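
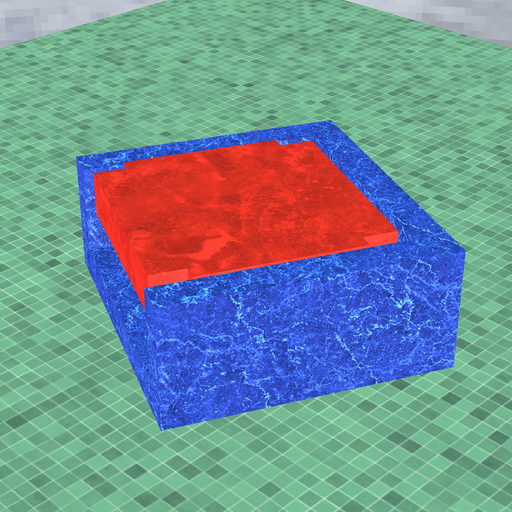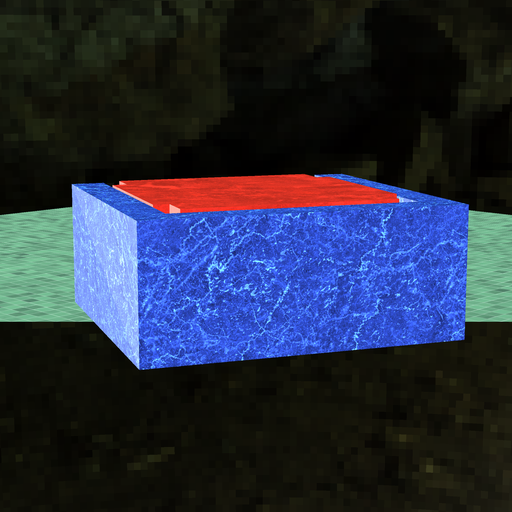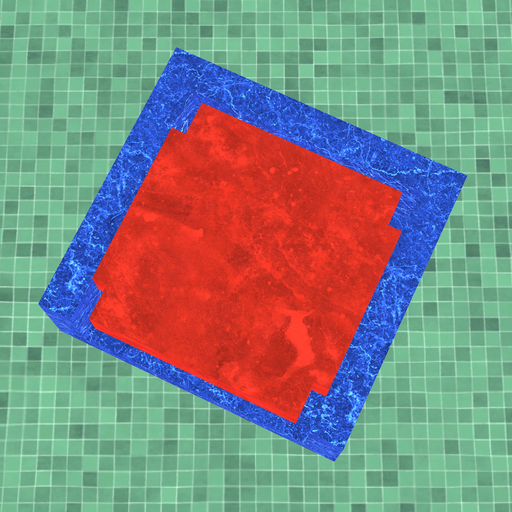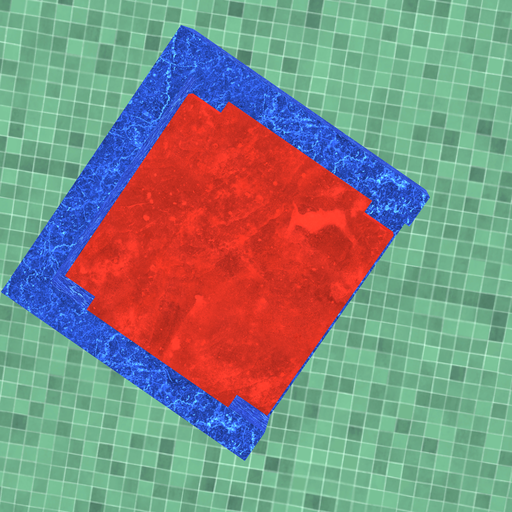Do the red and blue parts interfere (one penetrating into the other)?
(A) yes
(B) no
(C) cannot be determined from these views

(B) no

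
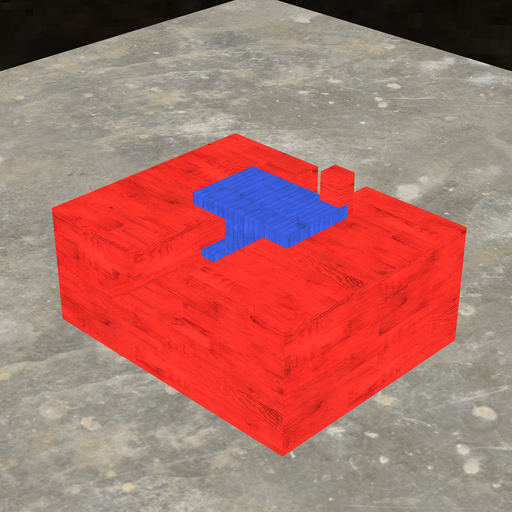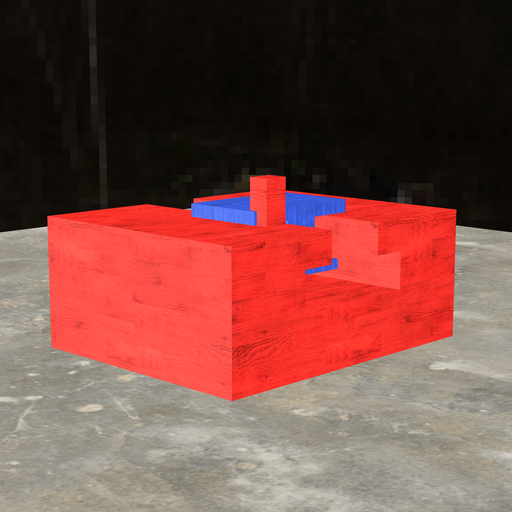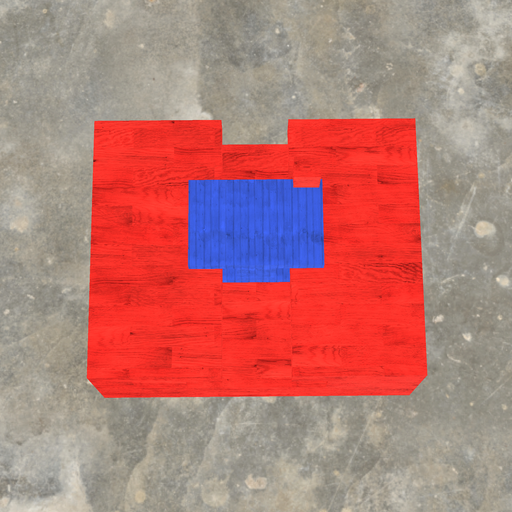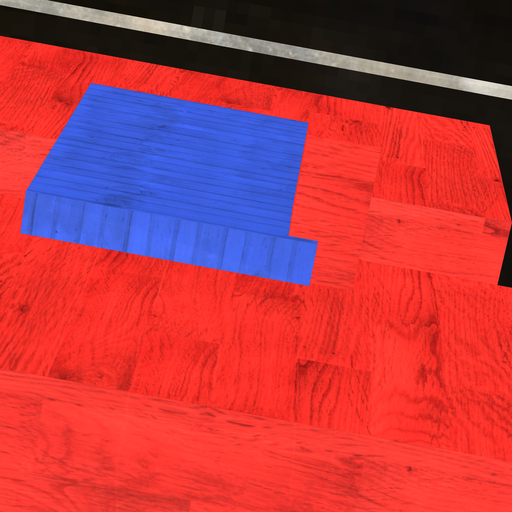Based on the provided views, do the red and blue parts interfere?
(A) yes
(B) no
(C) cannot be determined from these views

(A) yes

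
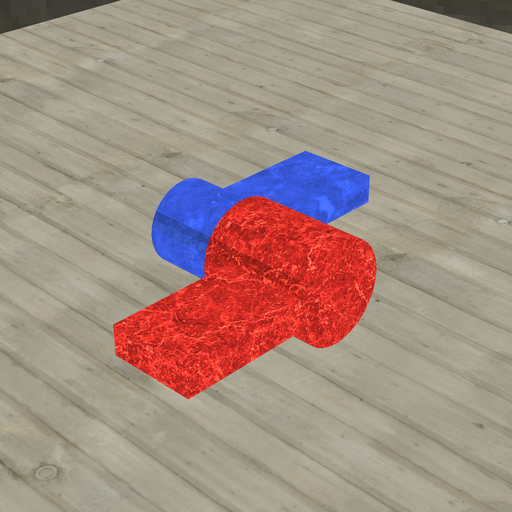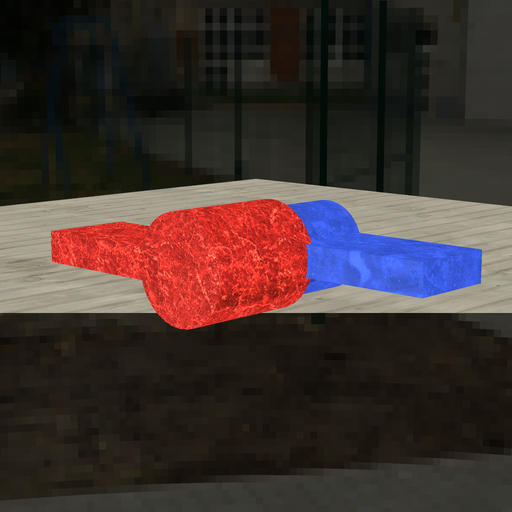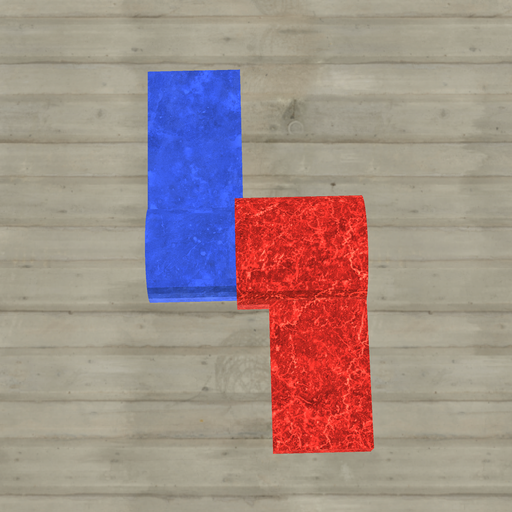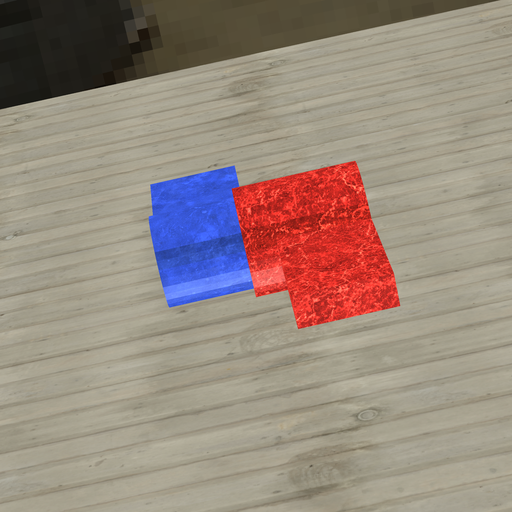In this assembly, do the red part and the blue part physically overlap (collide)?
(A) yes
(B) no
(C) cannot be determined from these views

(A) yes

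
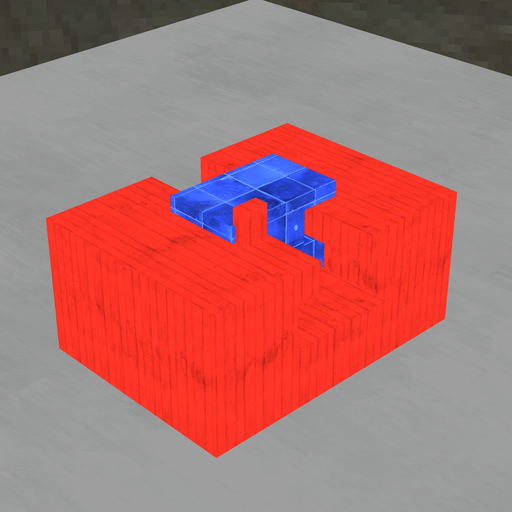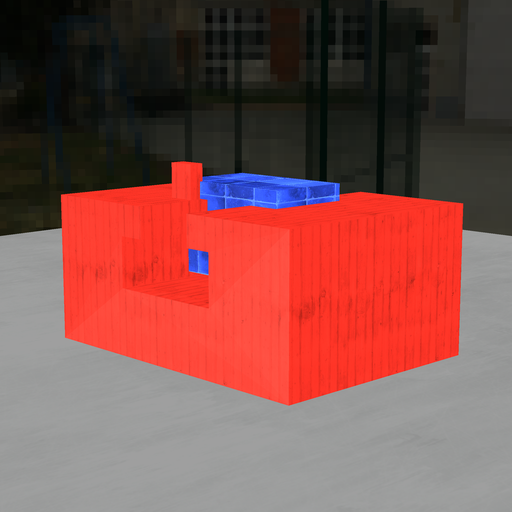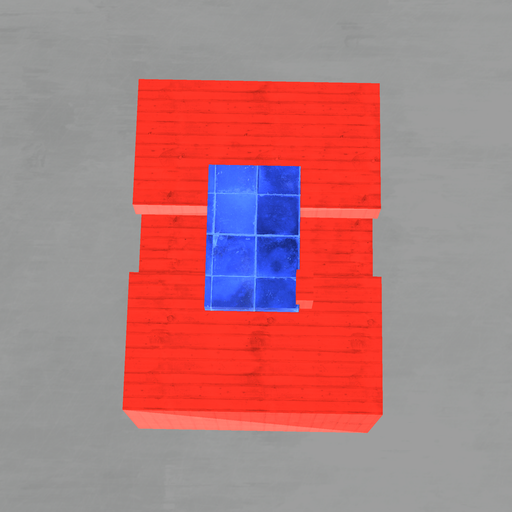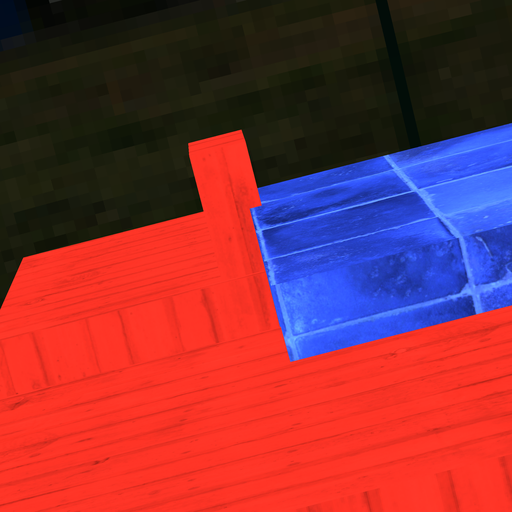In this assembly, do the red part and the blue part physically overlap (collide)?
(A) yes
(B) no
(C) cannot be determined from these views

(A) yes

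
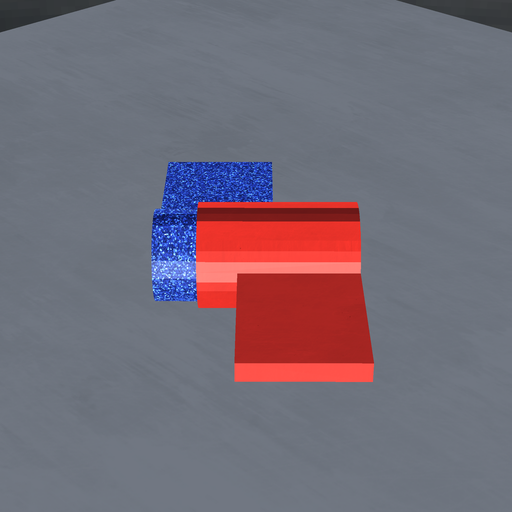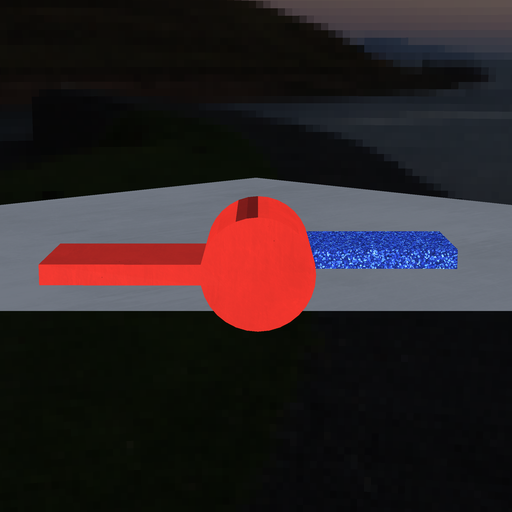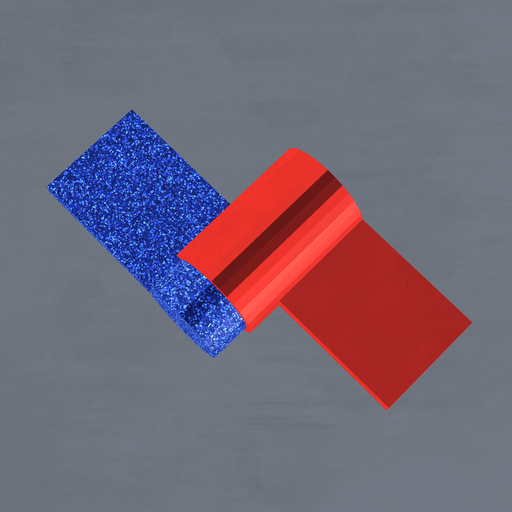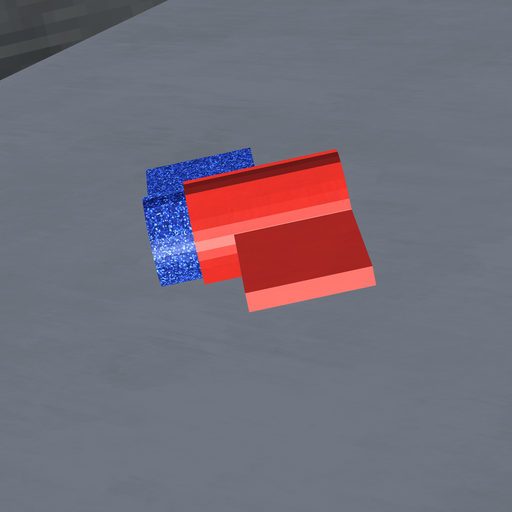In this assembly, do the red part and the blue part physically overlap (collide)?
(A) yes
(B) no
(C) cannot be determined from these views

(A) yes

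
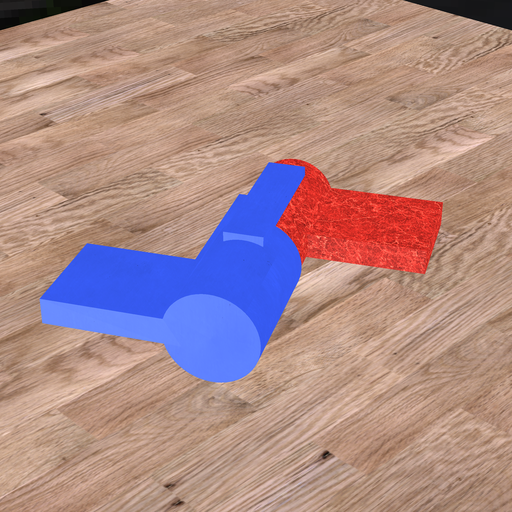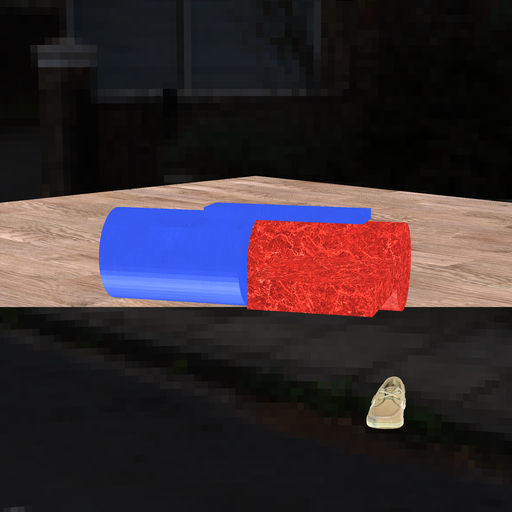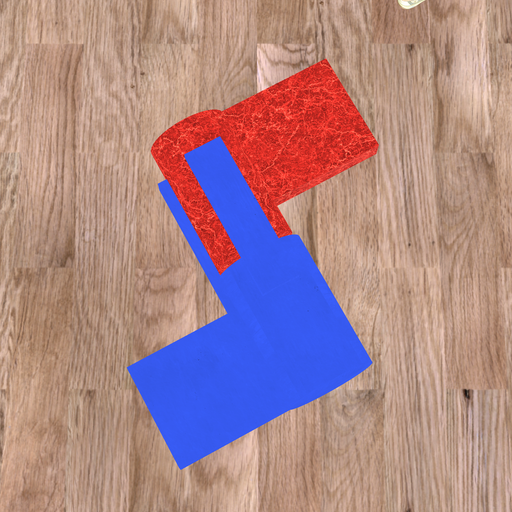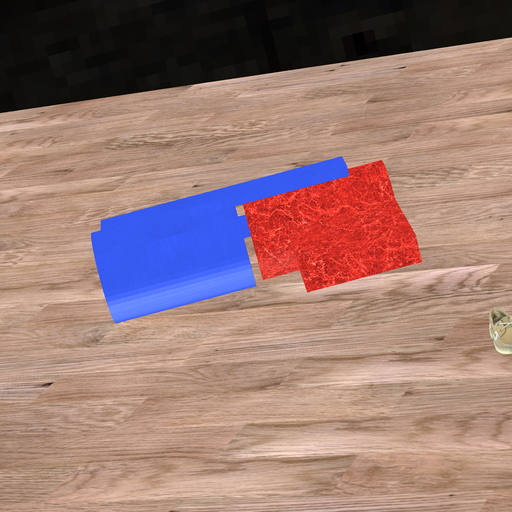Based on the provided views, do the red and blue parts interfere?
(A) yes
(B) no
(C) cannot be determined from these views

(B) no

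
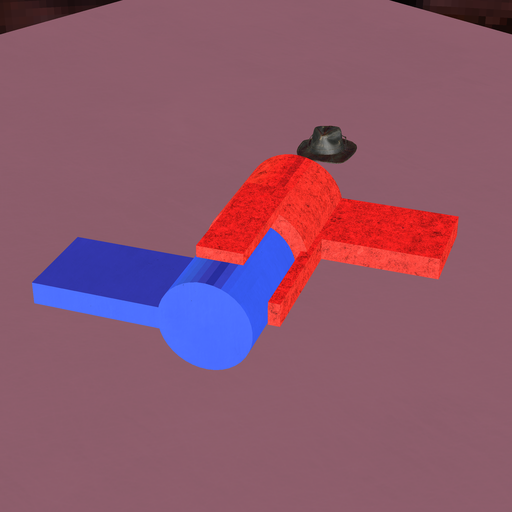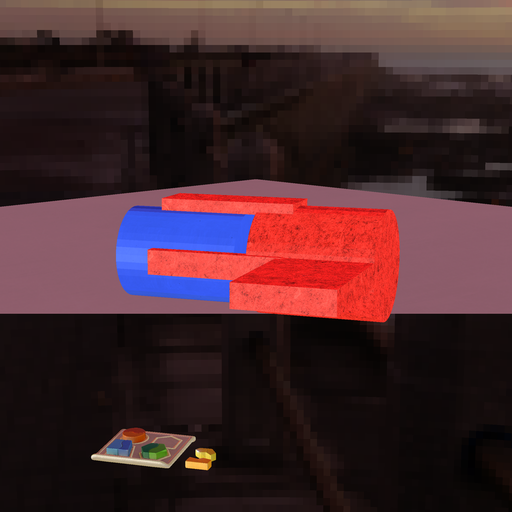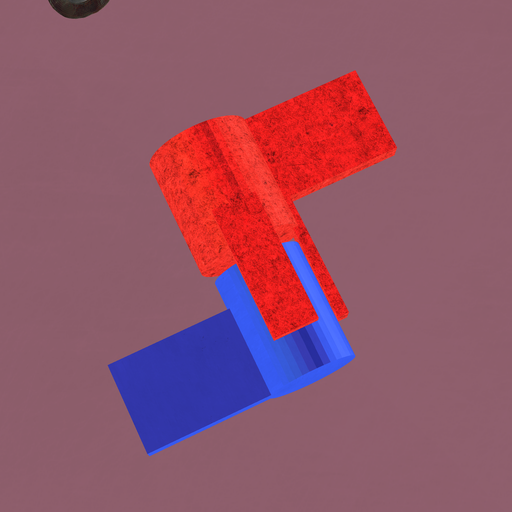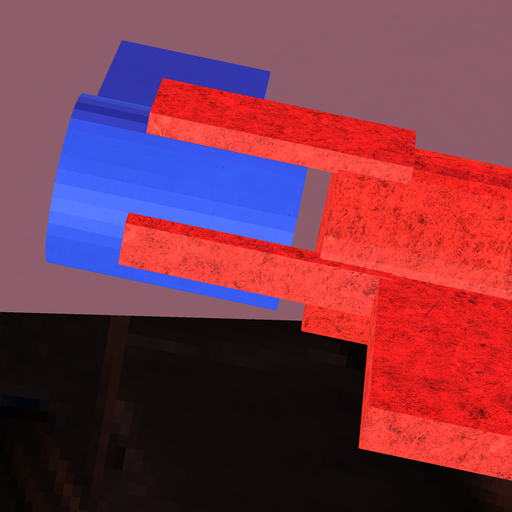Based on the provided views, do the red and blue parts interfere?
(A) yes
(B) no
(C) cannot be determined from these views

(B) no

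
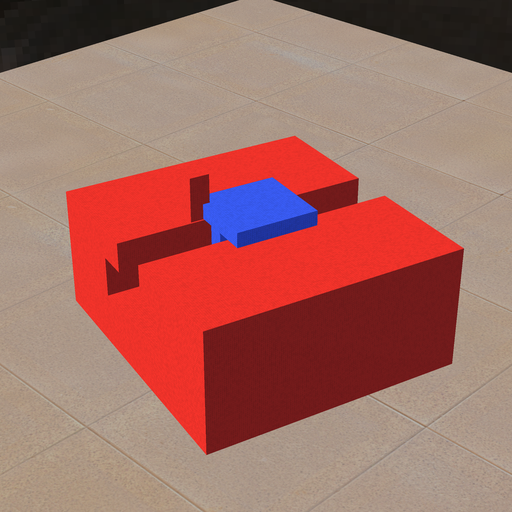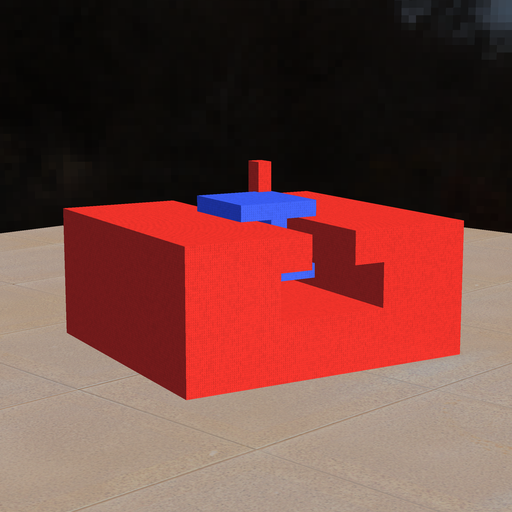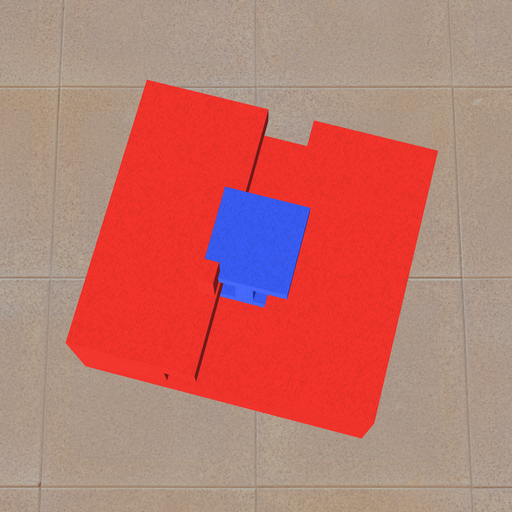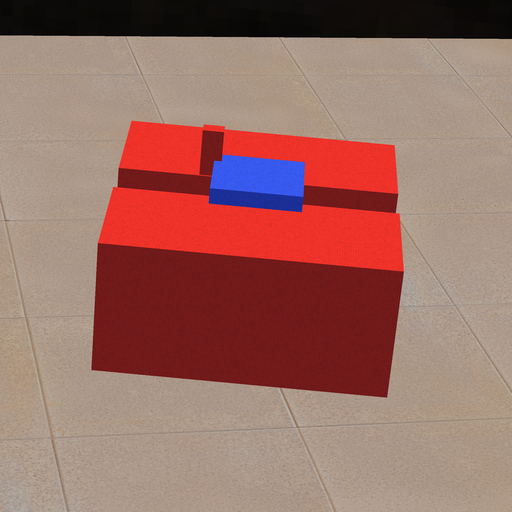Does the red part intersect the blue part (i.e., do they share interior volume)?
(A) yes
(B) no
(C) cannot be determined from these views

(A) yes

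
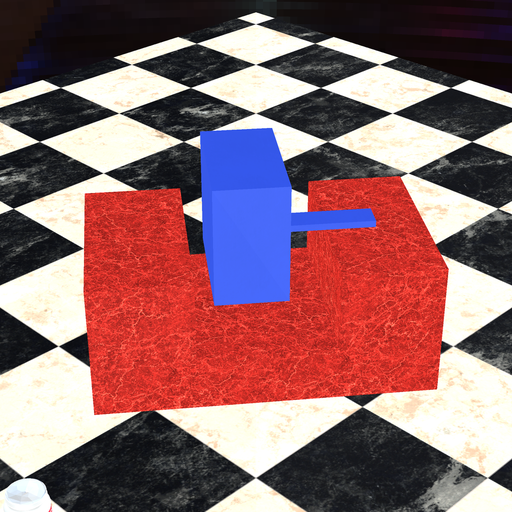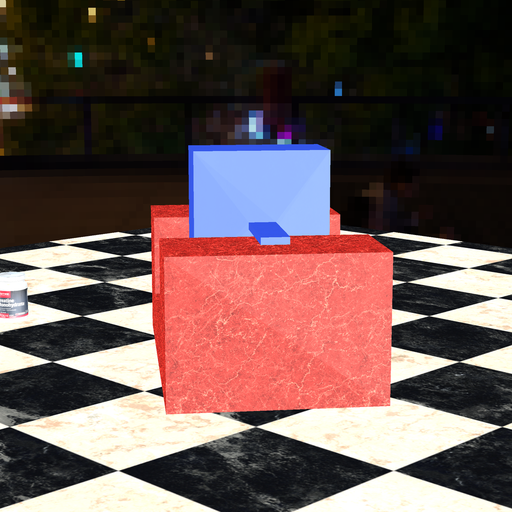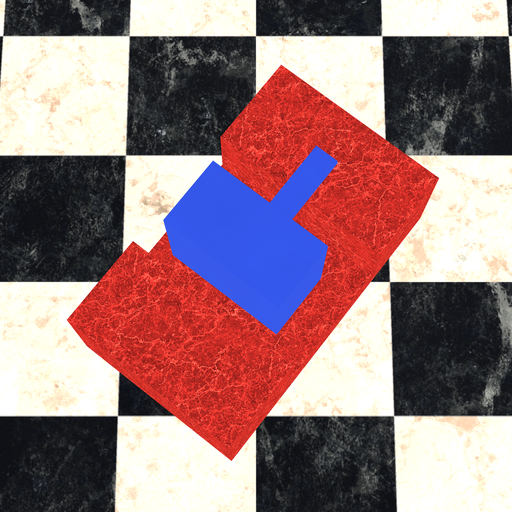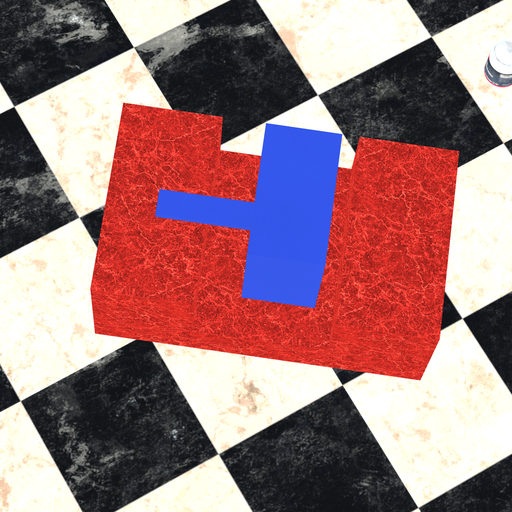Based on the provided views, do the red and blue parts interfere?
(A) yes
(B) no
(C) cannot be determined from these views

(B) no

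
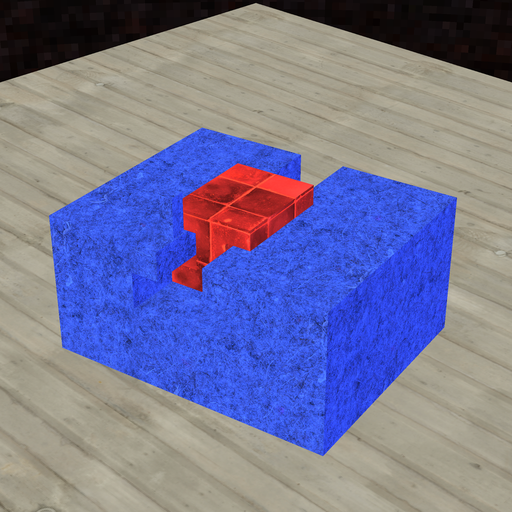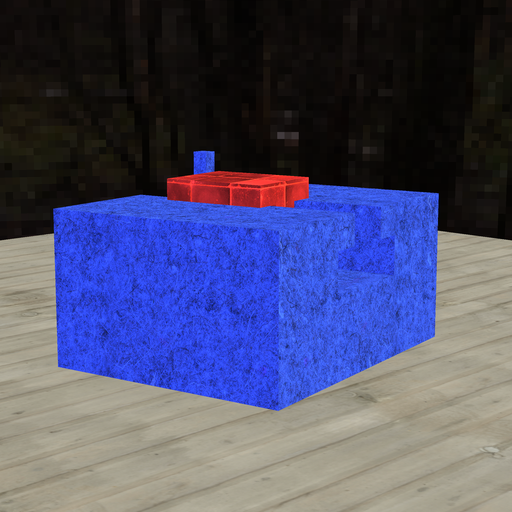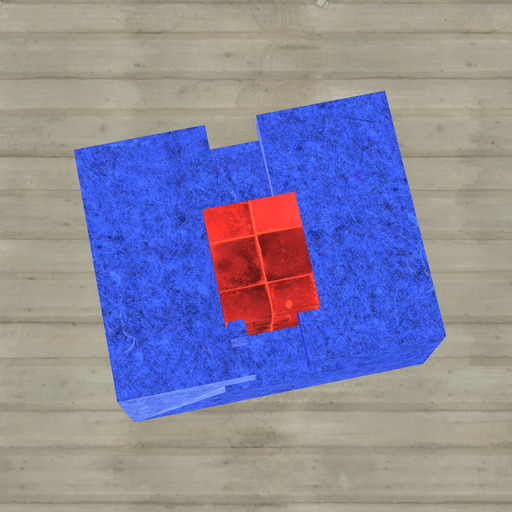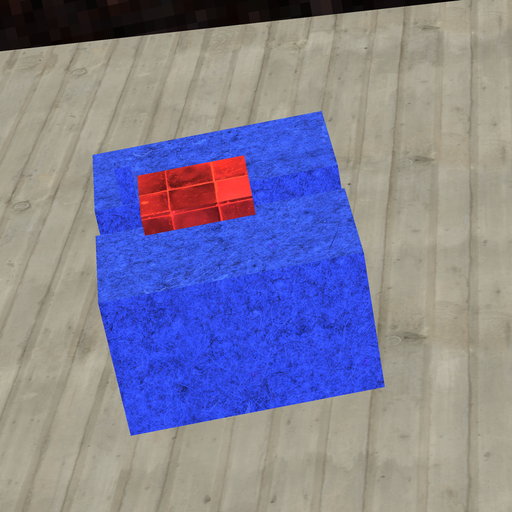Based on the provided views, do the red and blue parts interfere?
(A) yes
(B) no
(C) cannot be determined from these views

(B) no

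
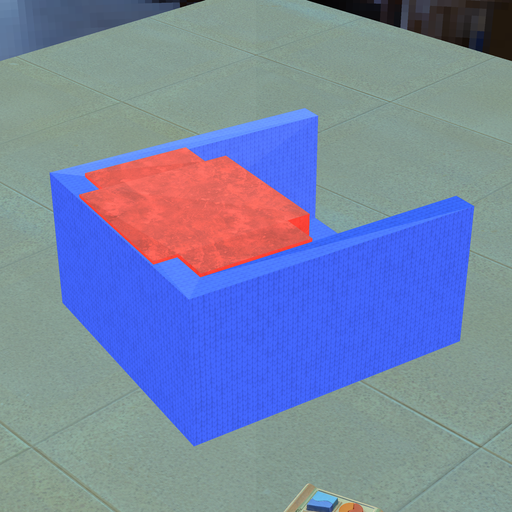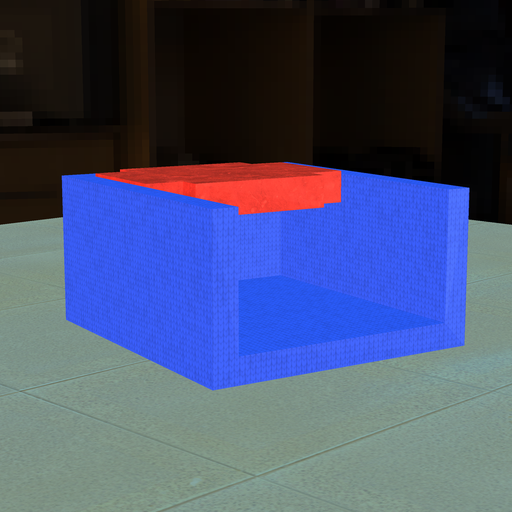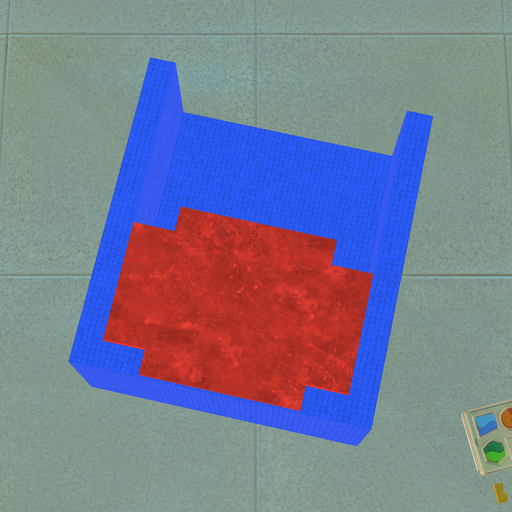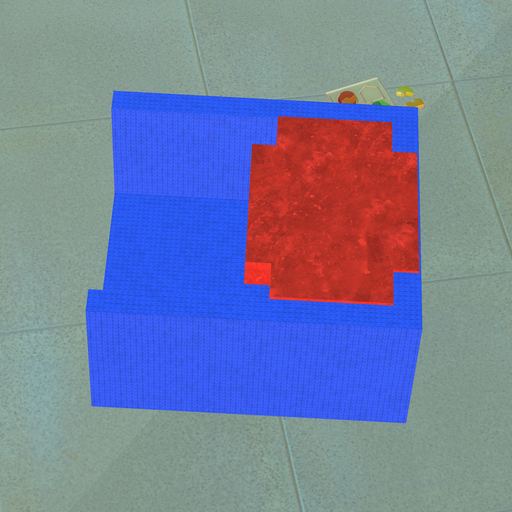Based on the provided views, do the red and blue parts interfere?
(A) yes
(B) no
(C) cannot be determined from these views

(A) yes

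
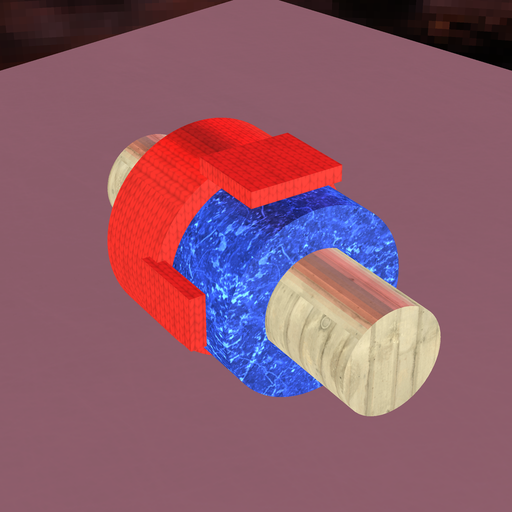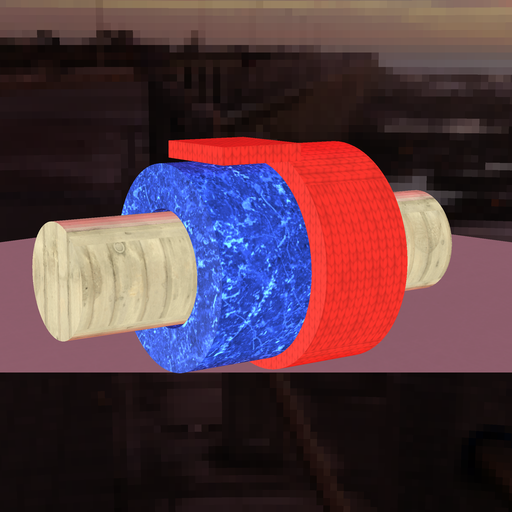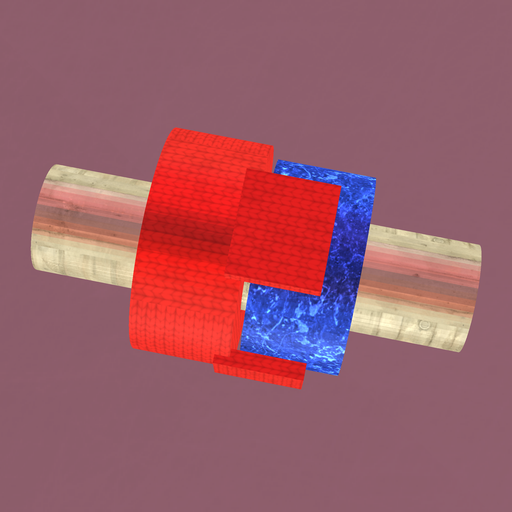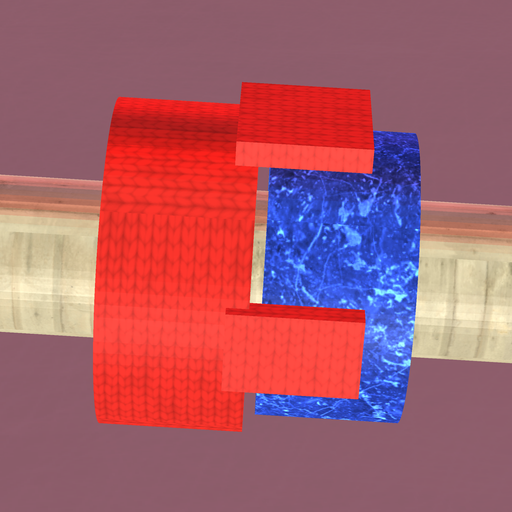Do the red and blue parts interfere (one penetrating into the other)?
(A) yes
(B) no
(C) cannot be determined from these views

(B) no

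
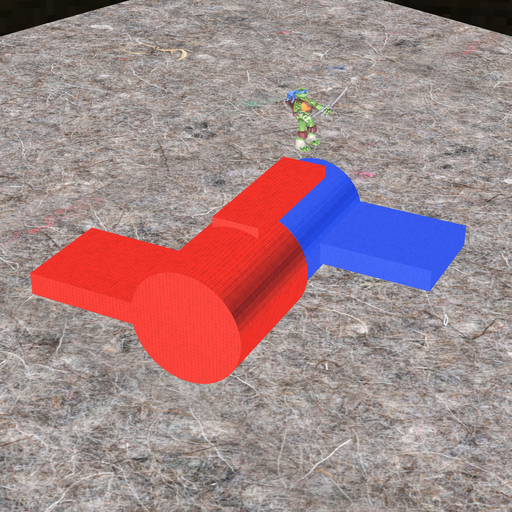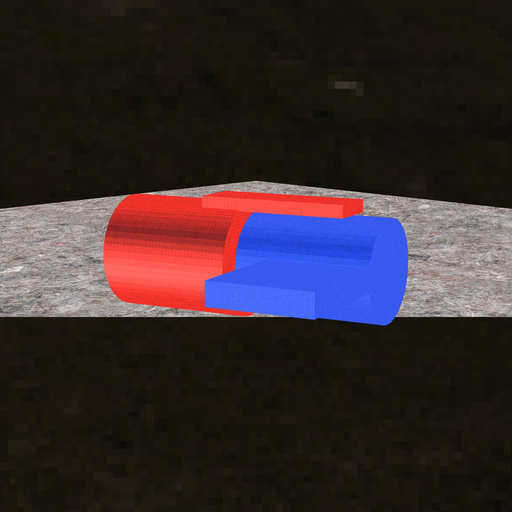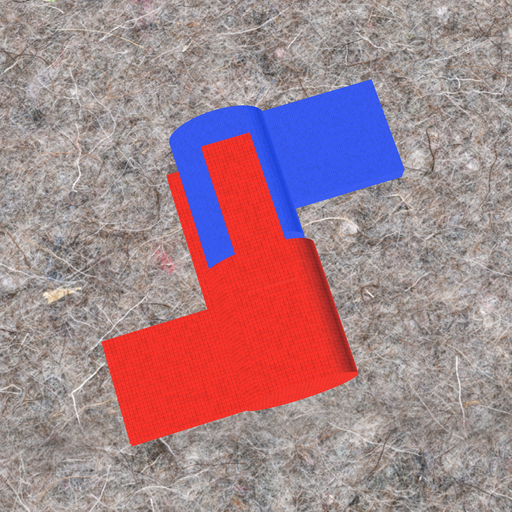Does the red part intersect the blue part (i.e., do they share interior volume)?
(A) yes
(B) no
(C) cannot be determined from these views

(B) no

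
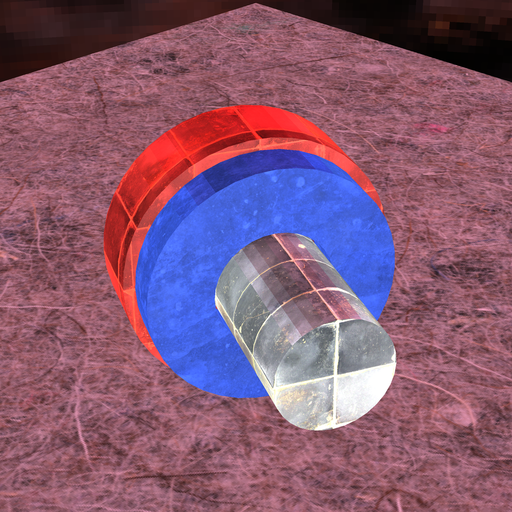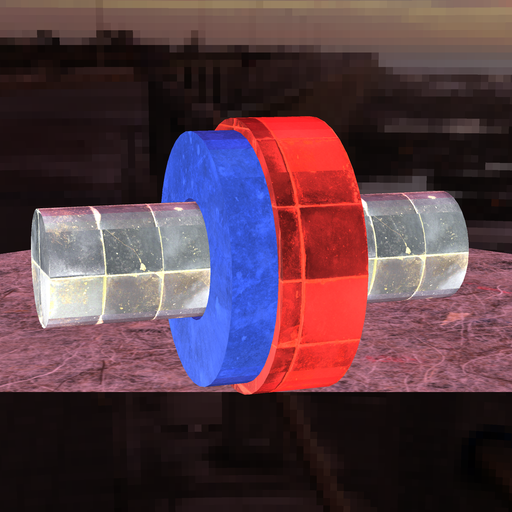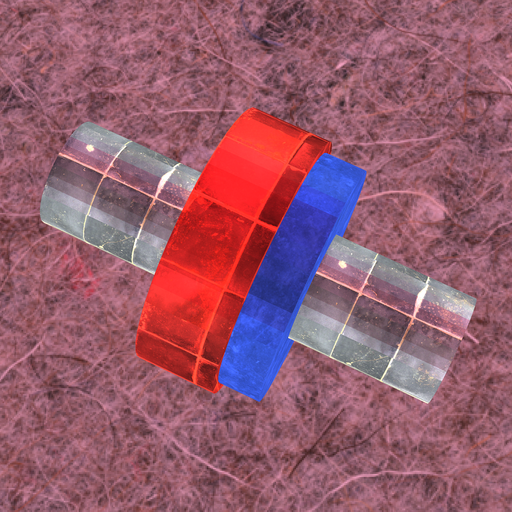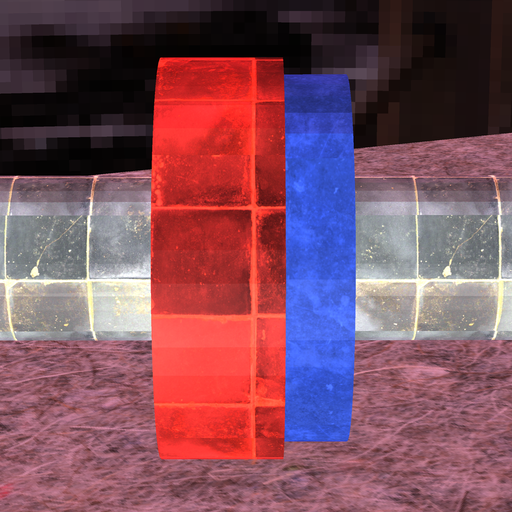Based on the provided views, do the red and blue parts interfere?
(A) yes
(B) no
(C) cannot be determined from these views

(A) yes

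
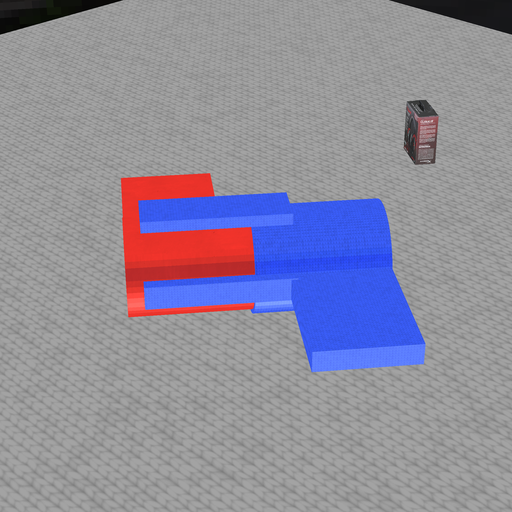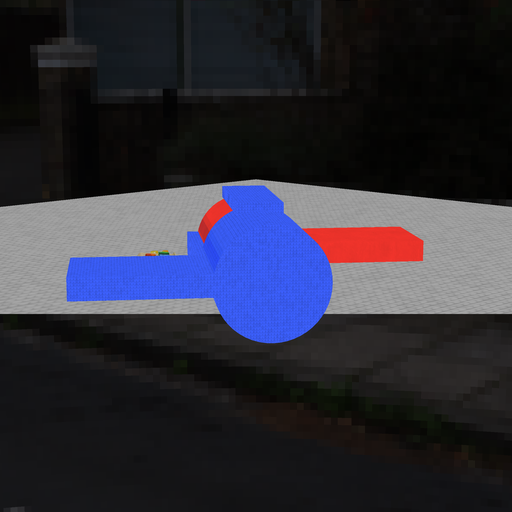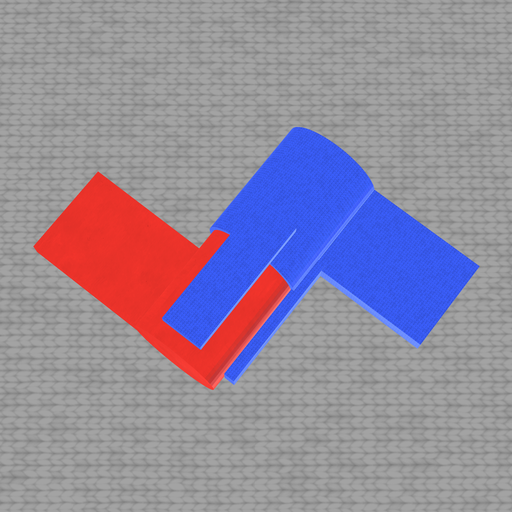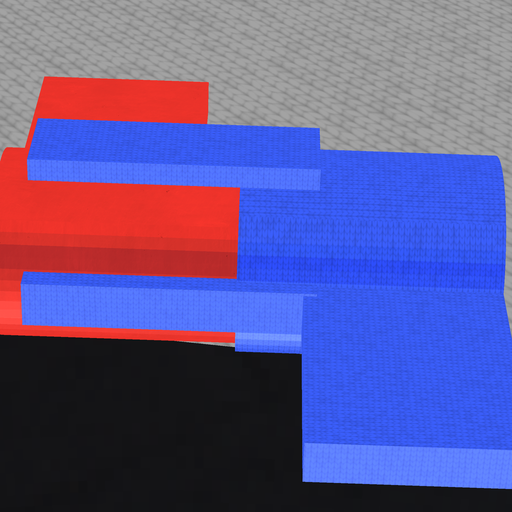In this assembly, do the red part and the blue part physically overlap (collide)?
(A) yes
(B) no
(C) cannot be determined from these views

(A) yes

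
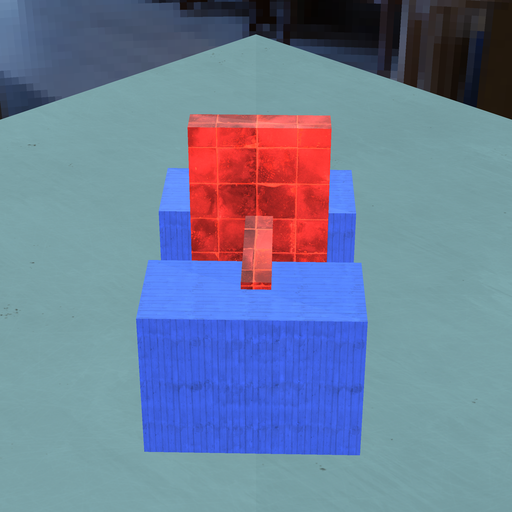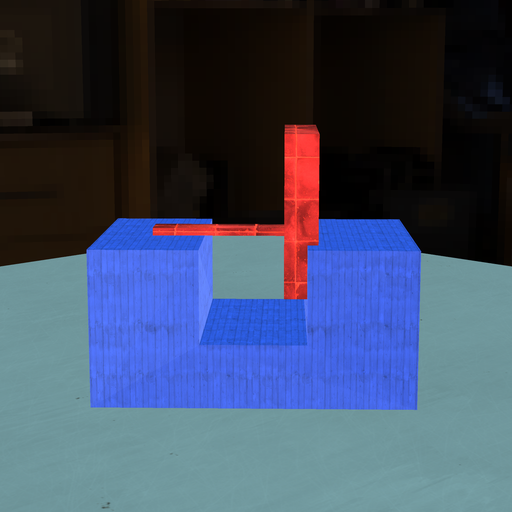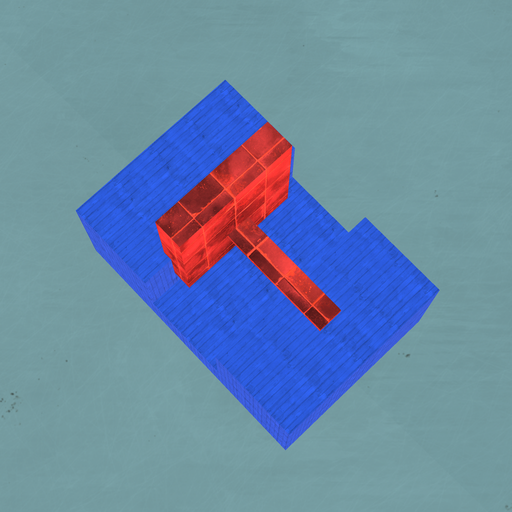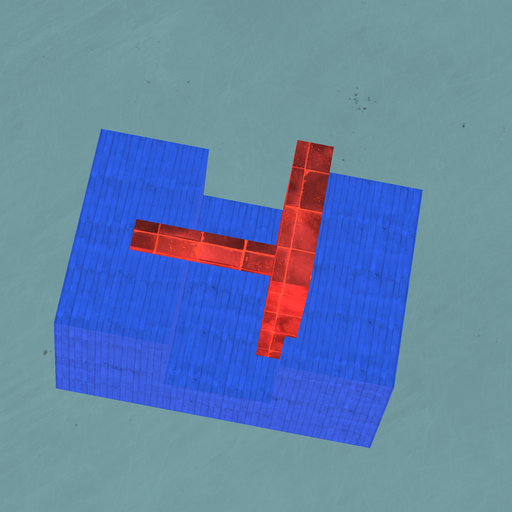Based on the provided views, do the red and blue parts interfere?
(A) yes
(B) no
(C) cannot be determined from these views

(A) yes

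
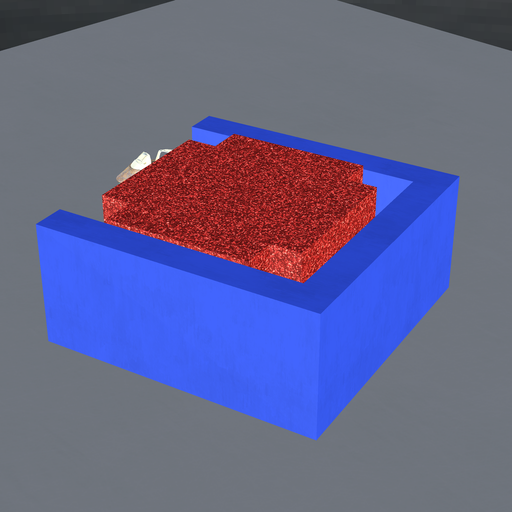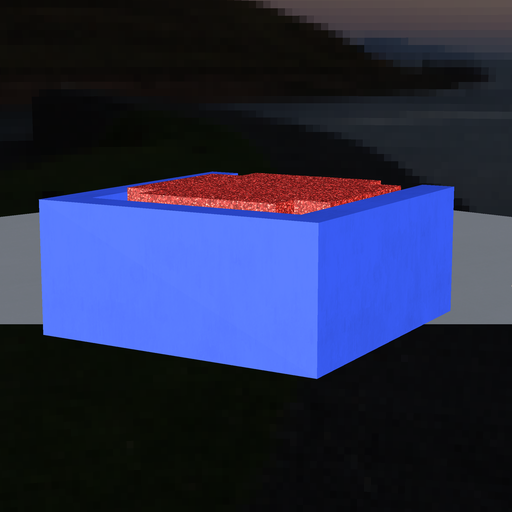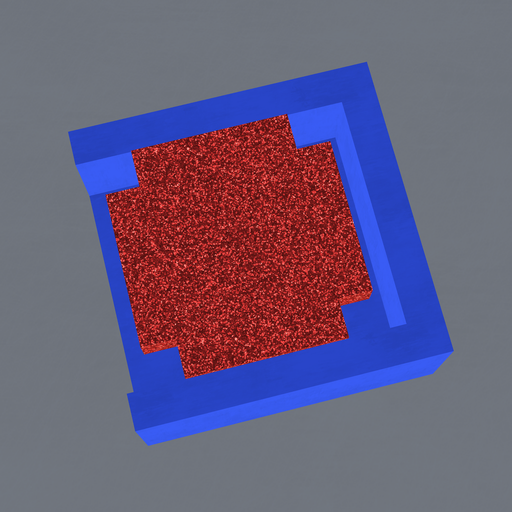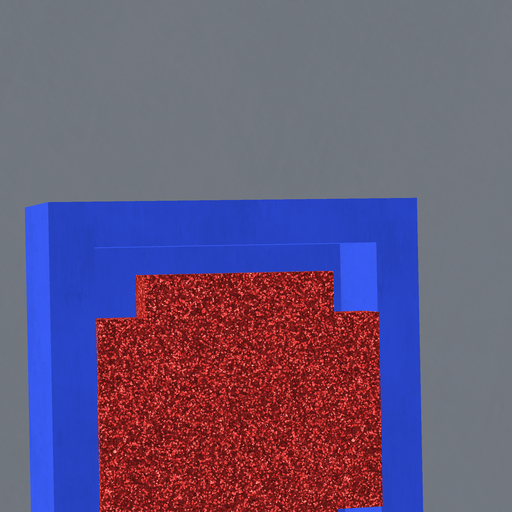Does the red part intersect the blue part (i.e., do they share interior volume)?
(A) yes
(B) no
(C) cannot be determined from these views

(B) no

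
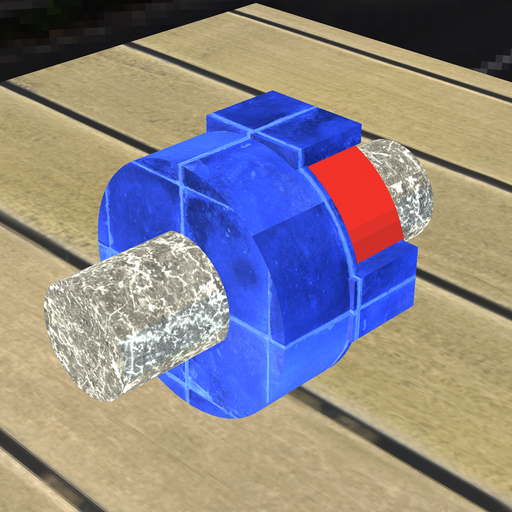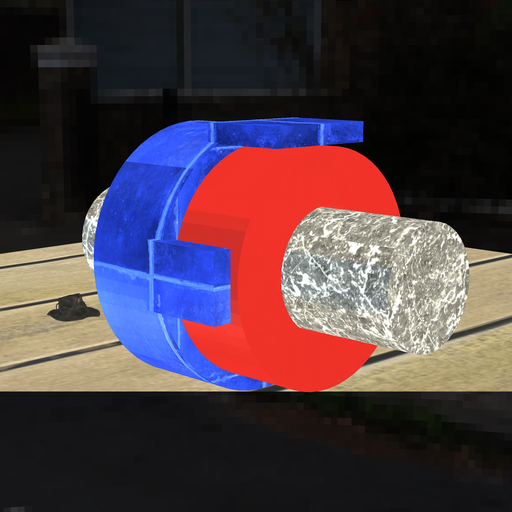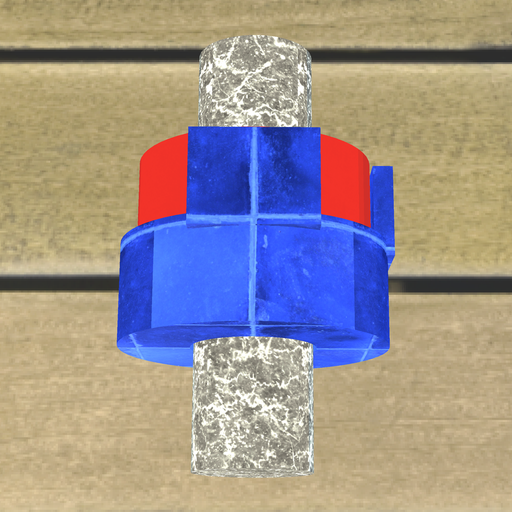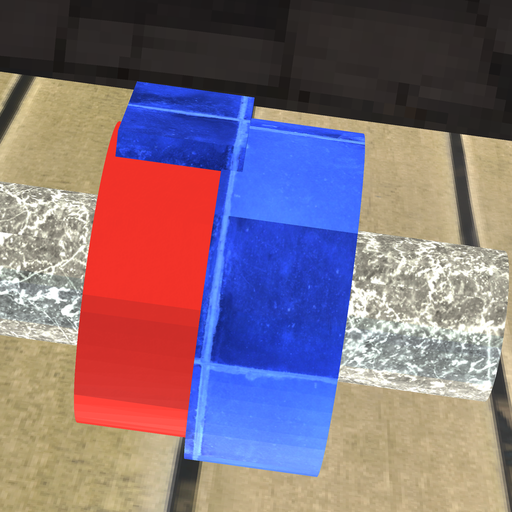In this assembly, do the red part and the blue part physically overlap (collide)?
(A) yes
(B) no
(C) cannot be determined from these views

(A) yes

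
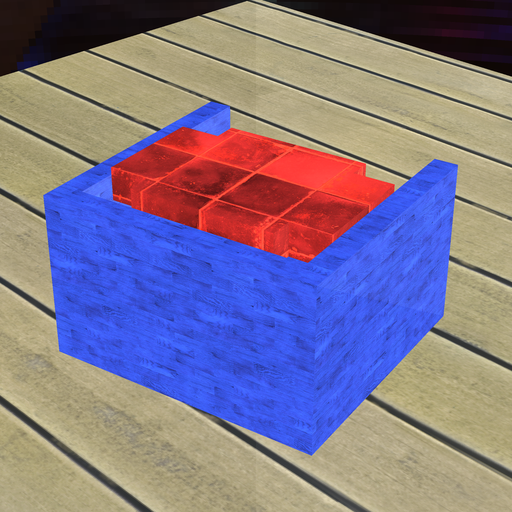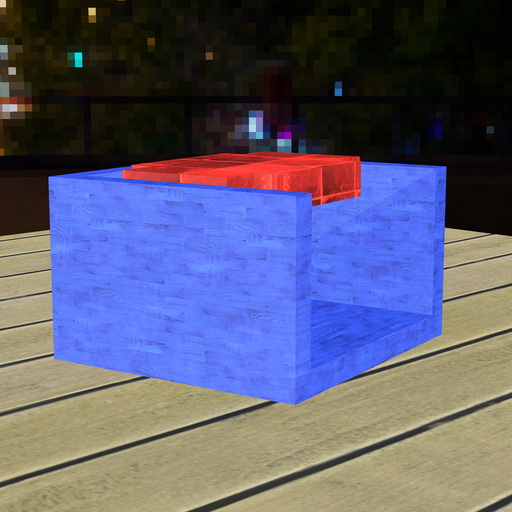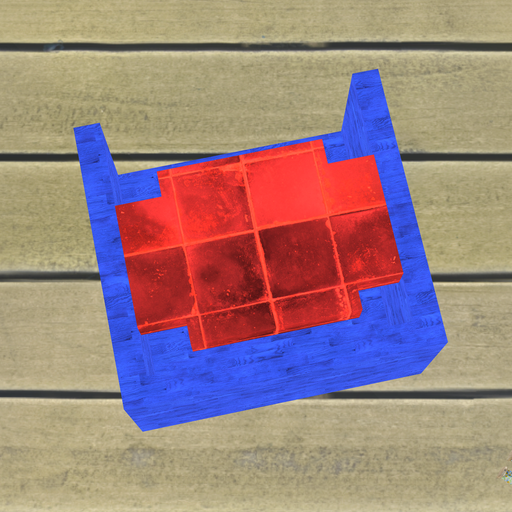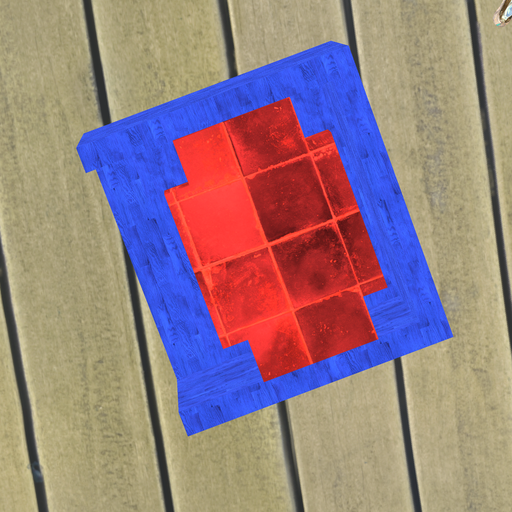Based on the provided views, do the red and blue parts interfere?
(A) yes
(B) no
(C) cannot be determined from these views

(B) no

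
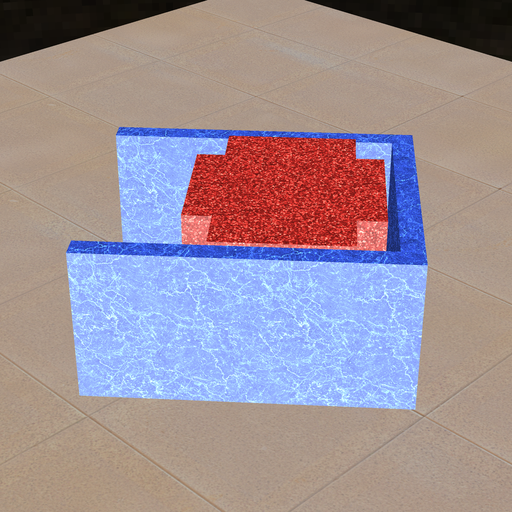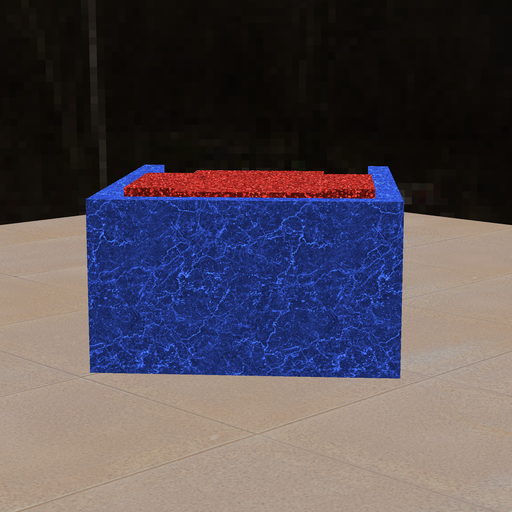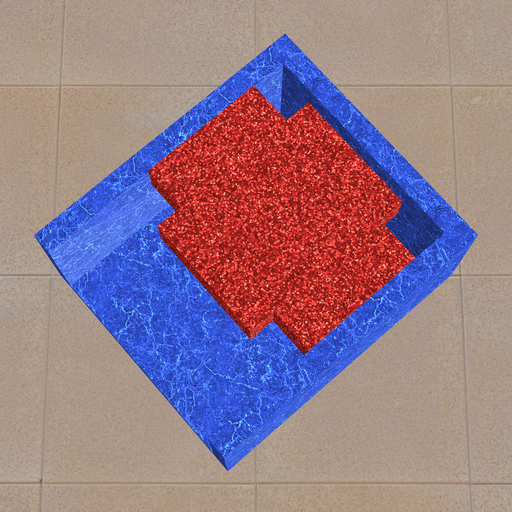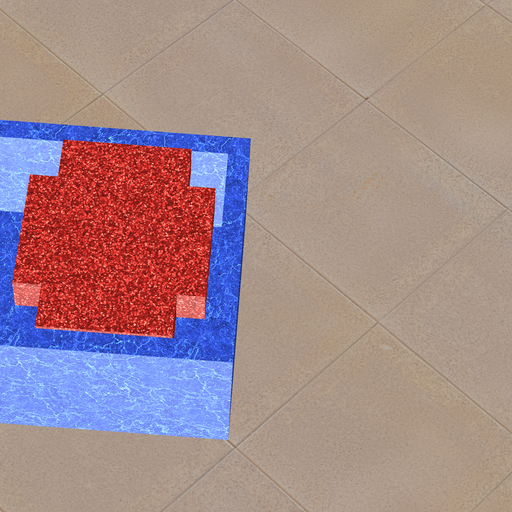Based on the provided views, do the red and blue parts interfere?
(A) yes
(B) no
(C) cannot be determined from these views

(B) no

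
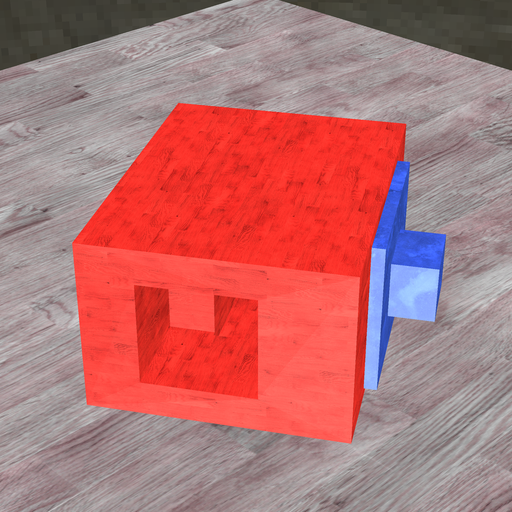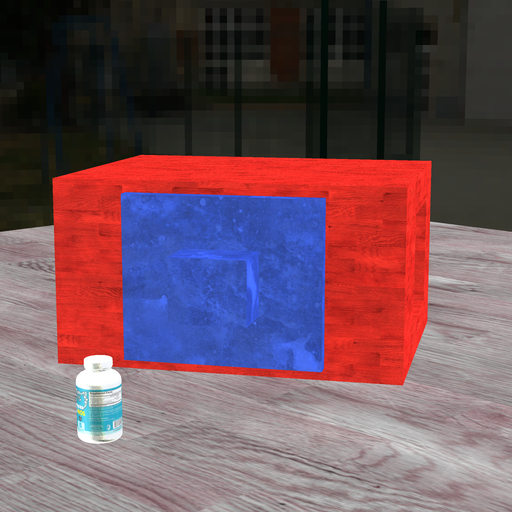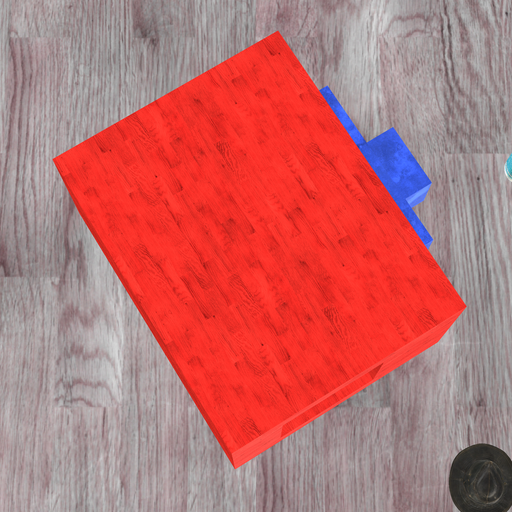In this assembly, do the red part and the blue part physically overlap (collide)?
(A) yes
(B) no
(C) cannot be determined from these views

(C) cannot be determined from these views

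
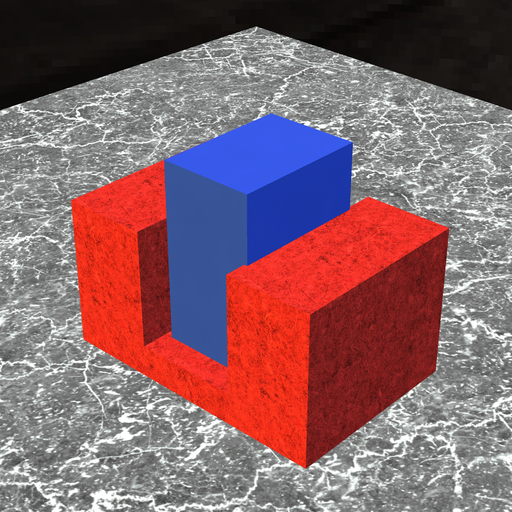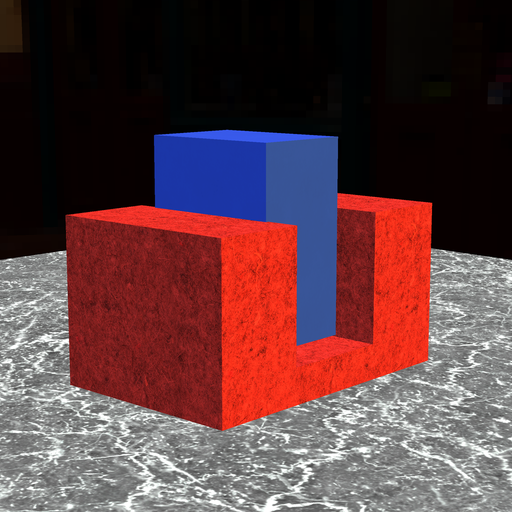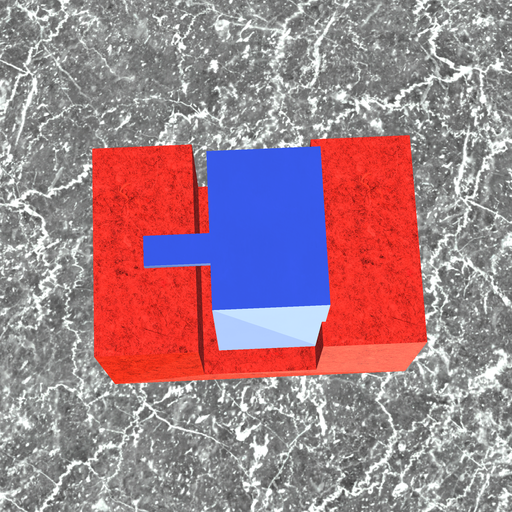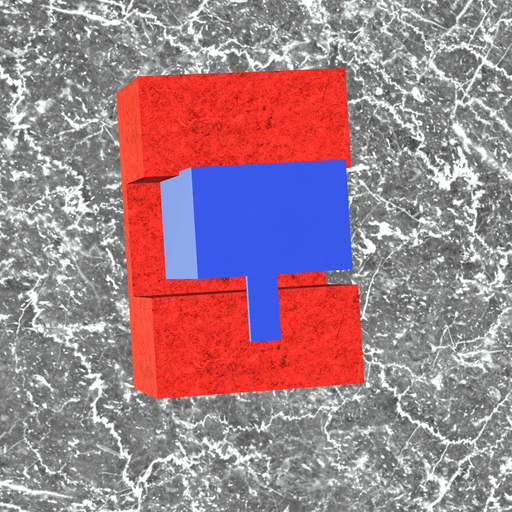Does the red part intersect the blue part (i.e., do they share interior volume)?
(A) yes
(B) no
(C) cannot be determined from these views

(A) yes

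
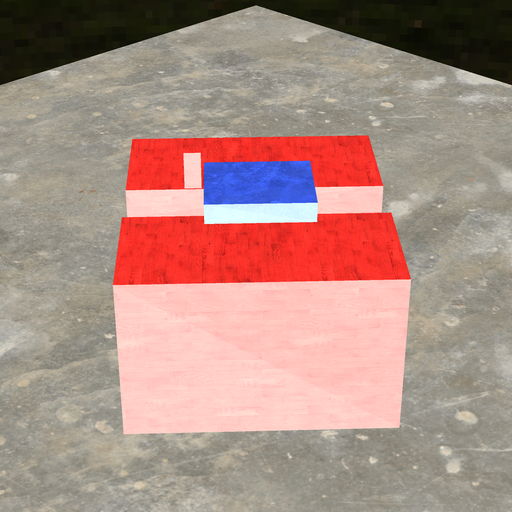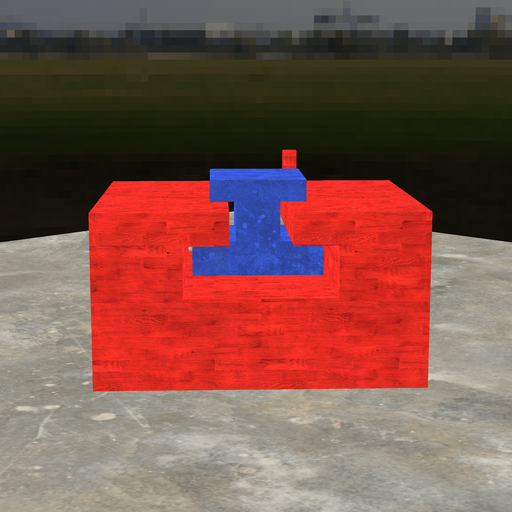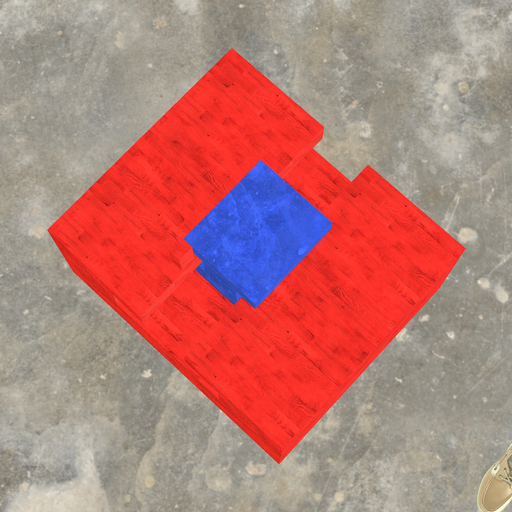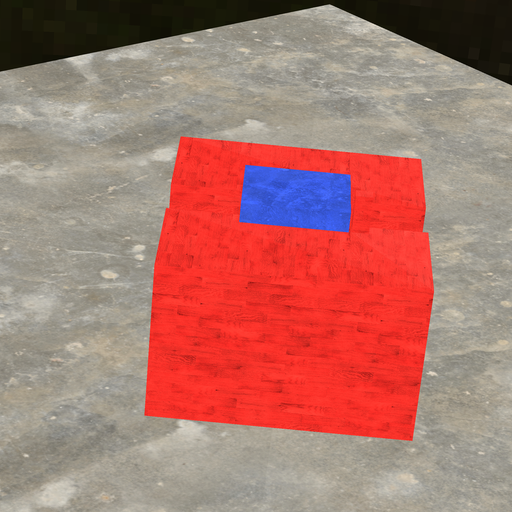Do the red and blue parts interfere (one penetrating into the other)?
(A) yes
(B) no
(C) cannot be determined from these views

(B) no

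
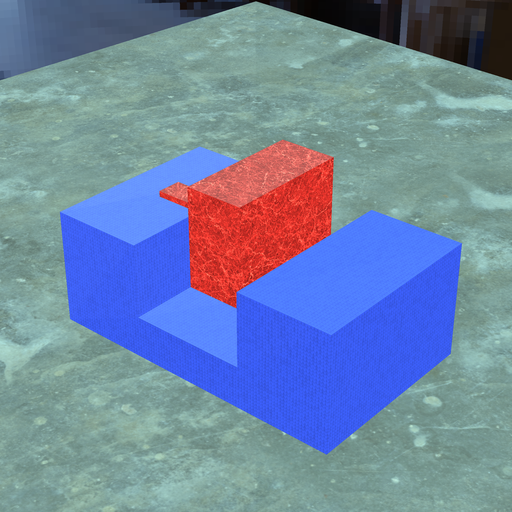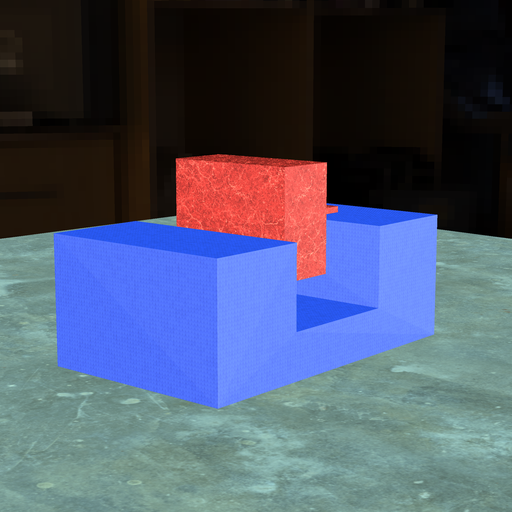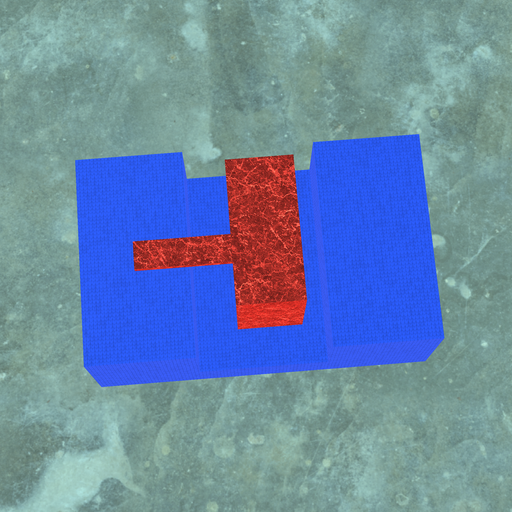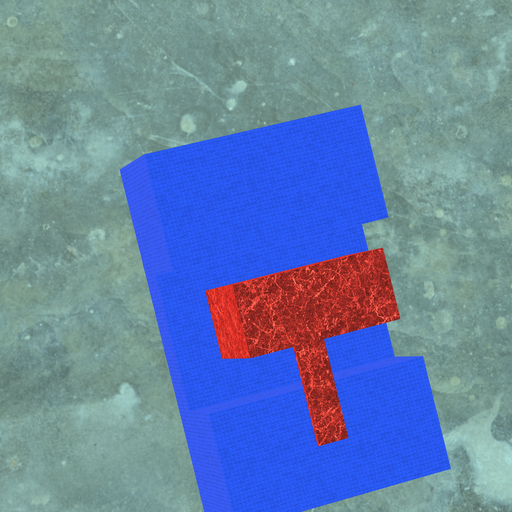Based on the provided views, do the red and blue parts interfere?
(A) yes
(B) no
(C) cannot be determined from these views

(B) no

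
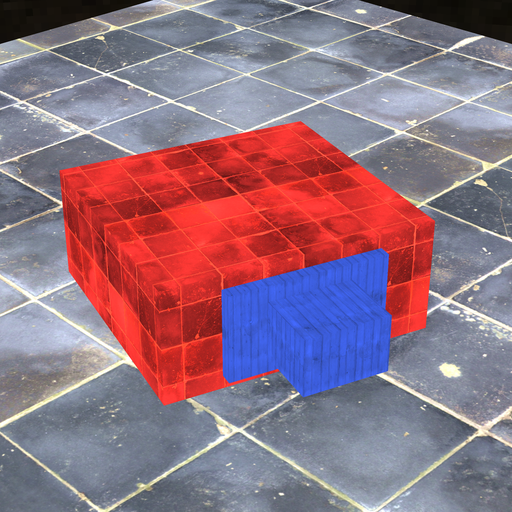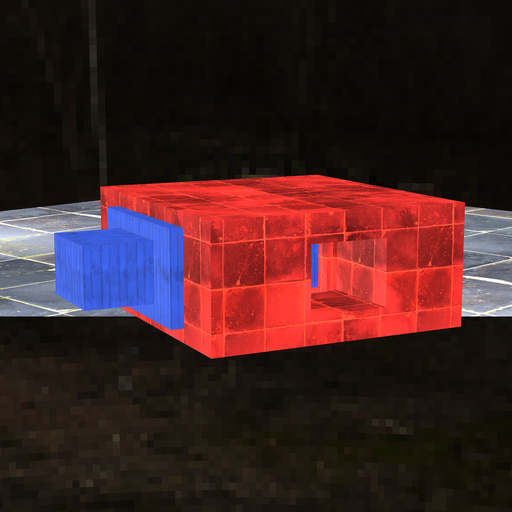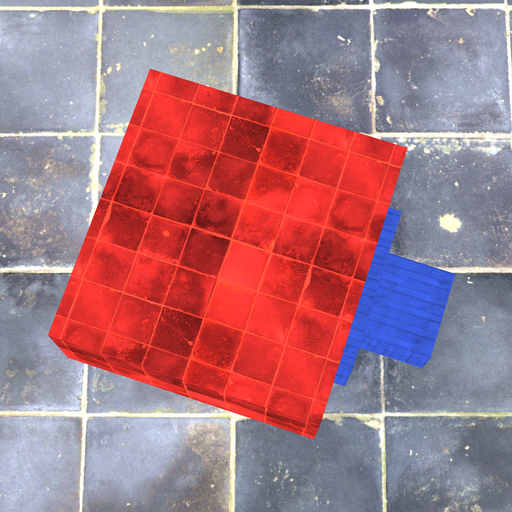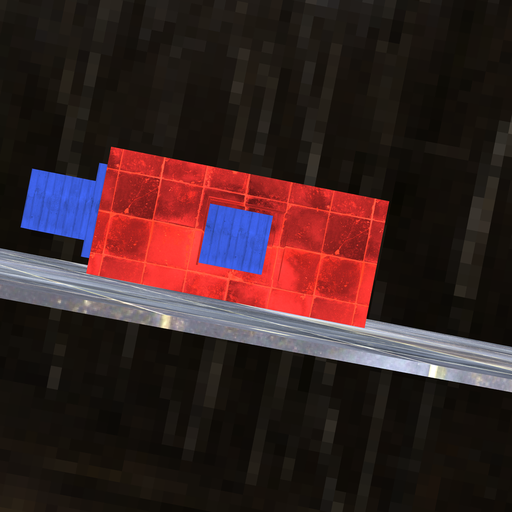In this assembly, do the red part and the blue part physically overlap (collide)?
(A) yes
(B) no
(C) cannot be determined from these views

(B) no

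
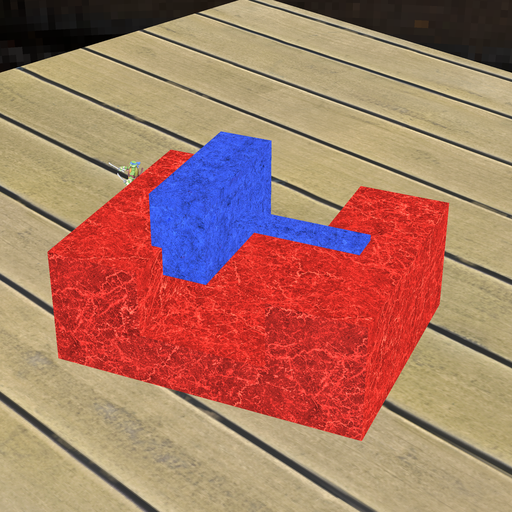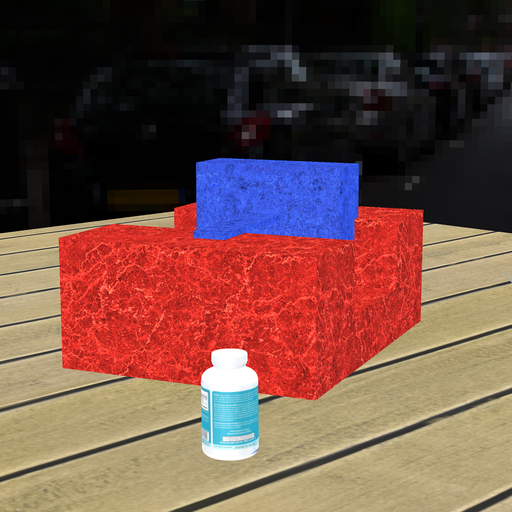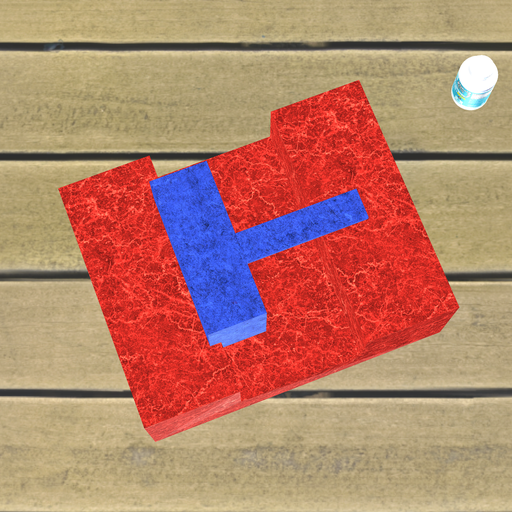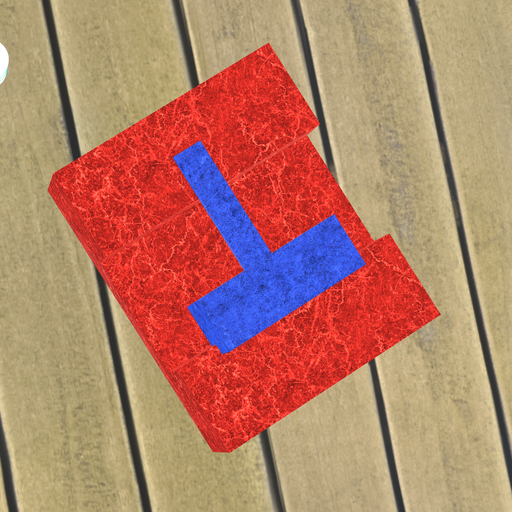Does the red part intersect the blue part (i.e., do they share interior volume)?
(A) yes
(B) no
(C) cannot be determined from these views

(A) yes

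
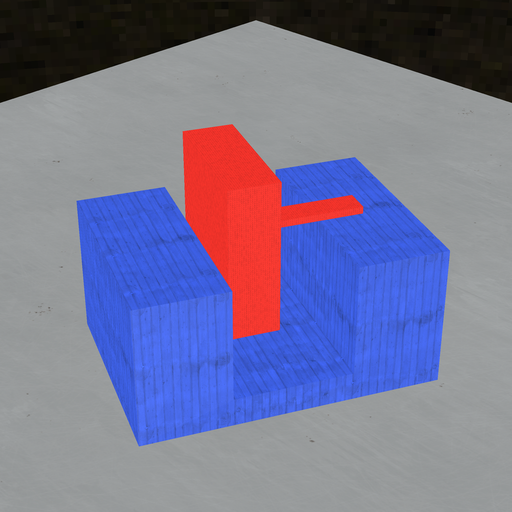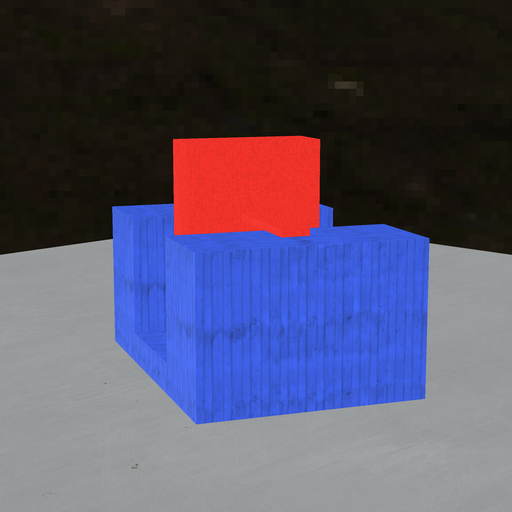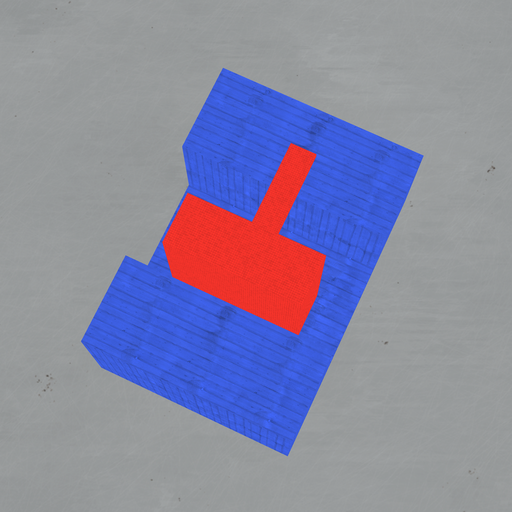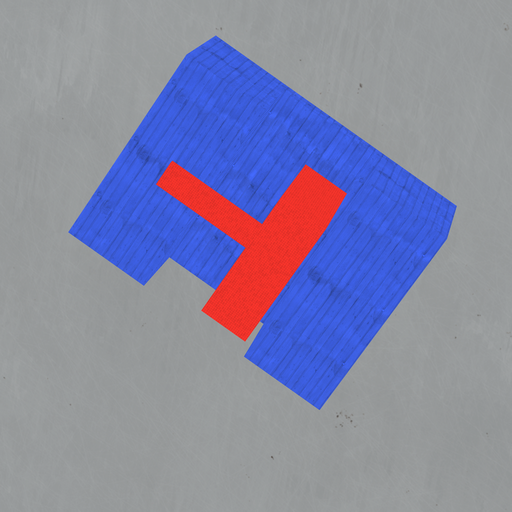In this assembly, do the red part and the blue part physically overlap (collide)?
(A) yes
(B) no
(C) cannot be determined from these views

(B) no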